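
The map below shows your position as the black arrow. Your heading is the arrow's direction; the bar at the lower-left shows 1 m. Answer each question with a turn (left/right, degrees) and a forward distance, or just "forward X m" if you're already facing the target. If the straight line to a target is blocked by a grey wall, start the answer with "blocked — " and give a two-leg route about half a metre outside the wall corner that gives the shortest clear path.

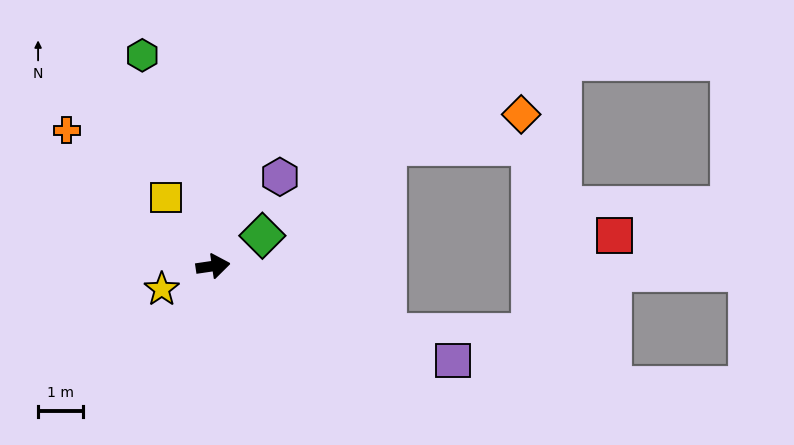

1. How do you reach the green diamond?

turn left 23°, forward 1.3 m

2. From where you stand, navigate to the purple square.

turn right 30°, forward 5.7 m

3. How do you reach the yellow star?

turn right 164°, forward 1.3 m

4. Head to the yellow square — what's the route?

turn left 116°, forward 1.9 m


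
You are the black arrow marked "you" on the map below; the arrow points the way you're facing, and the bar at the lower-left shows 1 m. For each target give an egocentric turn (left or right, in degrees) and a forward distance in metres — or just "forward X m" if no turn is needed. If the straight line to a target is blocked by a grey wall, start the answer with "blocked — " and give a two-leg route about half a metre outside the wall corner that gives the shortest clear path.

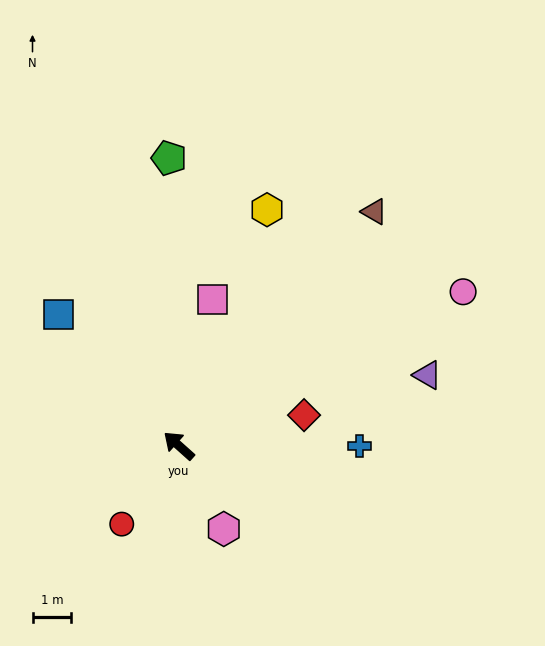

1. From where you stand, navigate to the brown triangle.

turn right 88°, forward 7.9 m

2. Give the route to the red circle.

turn left 96°, forward 2.5 m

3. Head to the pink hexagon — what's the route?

turn left 160°, forward 2.4 m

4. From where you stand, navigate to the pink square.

turn right 61°, forward 3.9 m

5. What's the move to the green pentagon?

turn right 46°, forward 7.4 m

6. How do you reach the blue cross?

turn right 138°, forward 4.7 m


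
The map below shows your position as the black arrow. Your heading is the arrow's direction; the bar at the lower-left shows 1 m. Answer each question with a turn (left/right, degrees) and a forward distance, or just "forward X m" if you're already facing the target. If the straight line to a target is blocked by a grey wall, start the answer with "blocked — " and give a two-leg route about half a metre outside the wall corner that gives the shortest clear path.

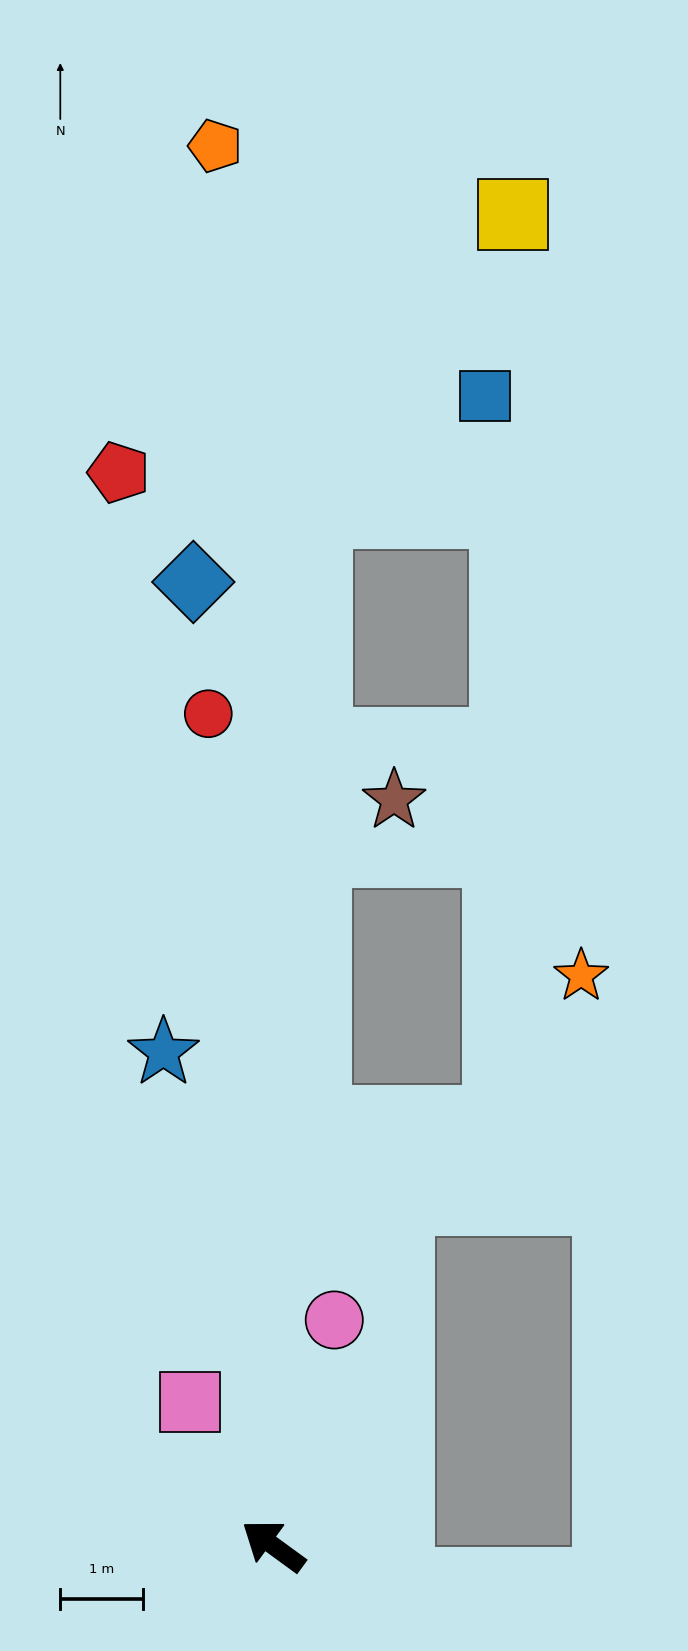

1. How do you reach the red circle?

turn right 49°, forward 10.0 m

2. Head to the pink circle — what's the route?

turn right 69°, forward 2.8 m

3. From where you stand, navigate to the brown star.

blocked — turn right 57°, forward 8.4 m, then turn right 54°, forward 1.1 m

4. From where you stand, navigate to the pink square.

turn right 24°, forward 2.0 m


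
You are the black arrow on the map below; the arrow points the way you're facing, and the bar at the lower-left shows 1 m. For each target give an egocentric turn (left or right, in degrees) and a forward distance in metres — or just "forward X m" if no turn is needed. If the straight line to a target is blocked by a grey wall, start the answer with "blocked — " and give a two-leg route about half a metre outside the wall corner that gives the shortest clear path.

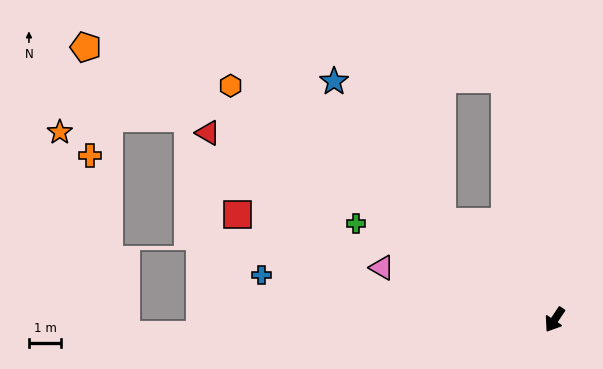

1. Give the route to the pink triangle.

turn right 73°, forward 5.6 m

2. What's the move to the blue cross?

turn right 65°, forward 9.2 m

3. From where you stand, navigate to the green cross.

turn right 82°, forward 6.8 m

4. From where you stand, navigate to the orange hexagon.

turn right 92°, forward 12.3 m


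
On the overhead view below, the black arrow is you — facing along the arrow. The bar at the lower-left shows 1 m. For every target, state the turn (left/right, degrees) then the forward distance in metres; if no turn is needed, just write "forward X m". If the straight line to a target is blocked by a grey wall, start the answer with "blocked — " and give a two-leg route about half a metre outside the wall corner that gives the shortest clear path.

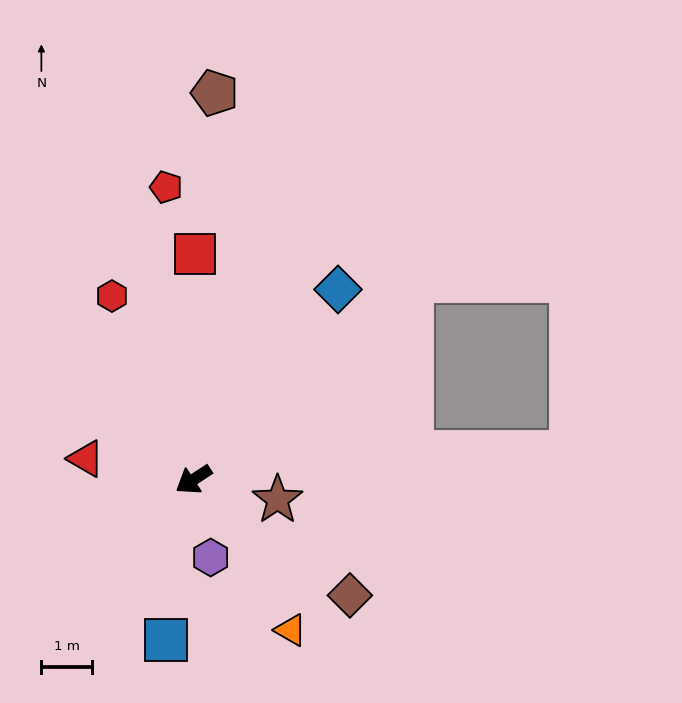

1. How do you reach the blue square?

turn left 47°, forward 3.2 m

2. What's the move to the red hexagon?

turn right 99°, forward 3.9 m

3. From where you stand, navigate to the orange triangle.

turn left 90°, forward 3.5 m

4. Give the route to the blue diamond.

turn right 160°, forward 4.7 m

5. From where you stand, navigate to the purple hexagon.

turn left 69°, forward 1.6 m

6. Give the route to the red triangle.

turn right 44°, forward 2.2 m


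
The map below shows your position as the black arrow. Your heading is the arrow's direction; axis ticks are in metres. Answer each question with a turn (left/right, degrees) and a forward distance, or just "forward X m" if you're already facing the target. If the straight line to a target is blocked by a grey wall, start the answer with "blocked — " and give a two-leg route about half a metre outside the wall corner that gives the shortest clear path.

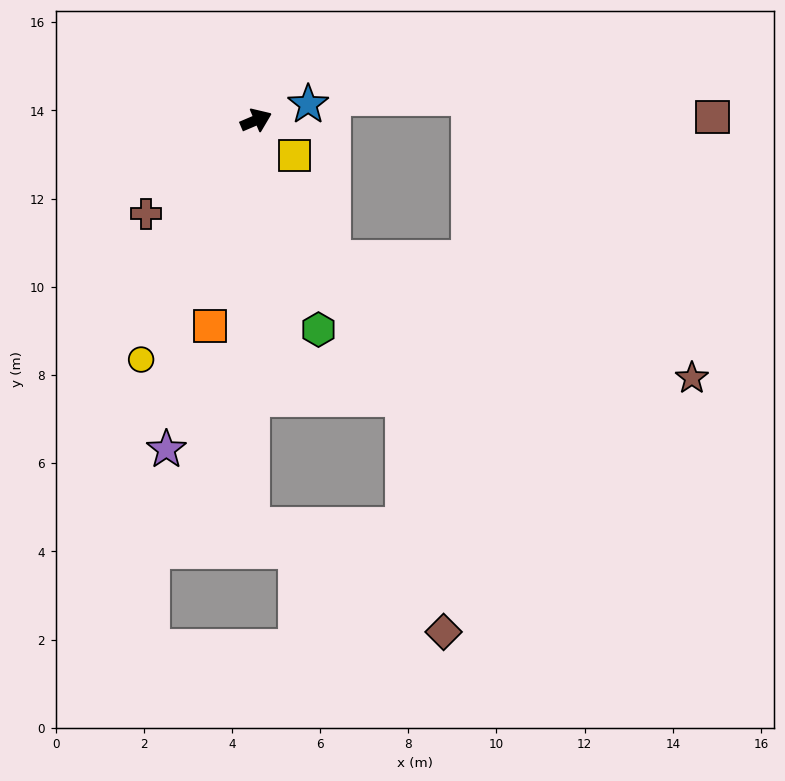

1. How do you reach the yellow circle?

turn right 139°, forward 6.0 m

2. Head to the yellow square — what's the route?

turn right 65°, forward 1.2 m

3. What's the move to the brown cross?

turn right 163°, forward 3.3 m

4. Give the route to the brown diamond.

blocked — turn right 114°, forward 9.2 m, then turn left 62°, forward 5.0 m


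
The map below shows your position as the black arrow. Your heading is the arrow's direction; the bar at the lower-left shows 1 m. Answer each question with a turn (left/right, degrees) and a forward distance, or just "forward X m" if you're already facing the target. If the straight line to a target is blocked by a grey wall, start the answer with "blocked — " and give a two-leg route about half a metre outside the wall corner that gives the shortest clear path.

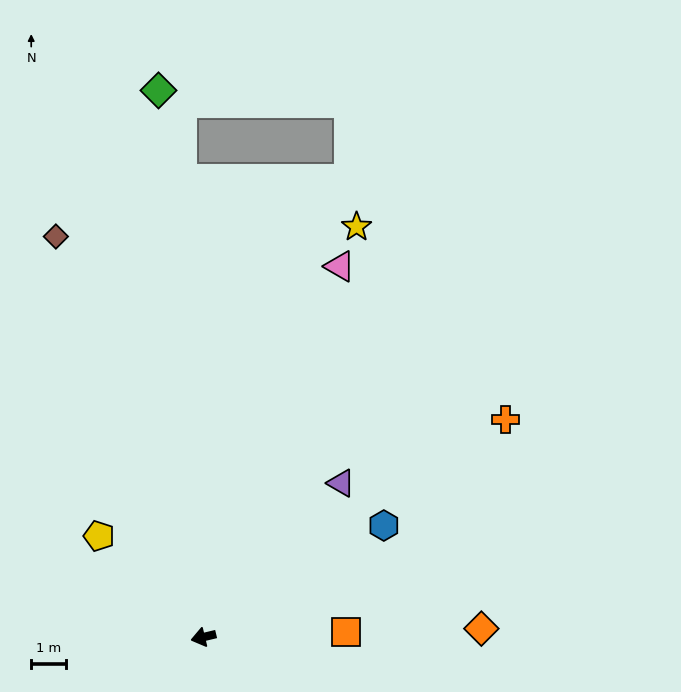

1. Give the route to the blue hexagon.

turn right 162°, forward 6.1 m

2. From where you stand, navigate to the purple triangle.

turn right 145°, forward 6.0 m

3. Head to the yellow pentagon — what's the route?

turn right 58°, forward 4.2 m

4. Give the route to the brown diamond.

turn right 83°, forward 12.3 m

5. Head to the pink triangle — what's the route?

turn right 124°, forward 11.4 m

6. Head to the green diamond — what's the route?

turn right 99°, forward 15.8 m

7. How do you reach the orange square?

turn left 169°, forward 4.1 m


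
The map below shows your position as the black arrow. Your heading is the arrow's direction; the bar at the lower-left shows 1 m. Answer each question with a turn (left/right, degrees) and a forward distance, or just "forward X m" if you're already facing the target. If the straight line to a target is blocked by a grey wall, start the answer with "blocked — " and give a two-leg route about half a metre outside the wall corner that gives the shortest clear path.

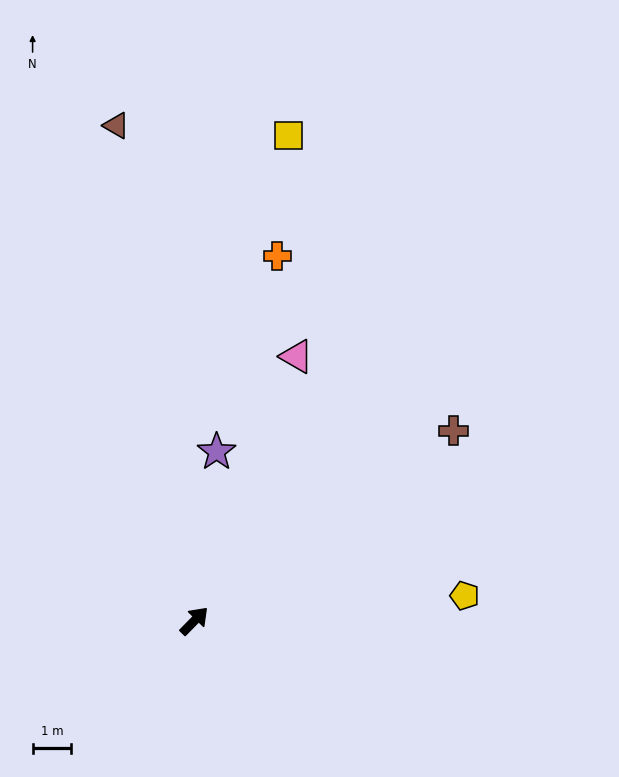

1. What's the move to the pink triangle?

turn left 23°, forward 7.3 m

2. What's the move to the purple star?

turn left 37°, forward 4.4 m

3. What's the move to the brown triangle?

turn left 53°, forward 12.9 m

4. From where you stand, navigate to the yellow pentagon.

turn right 40°, forward 7.0 m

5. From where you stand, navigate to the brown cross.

turn right 9°, forward 8.3 m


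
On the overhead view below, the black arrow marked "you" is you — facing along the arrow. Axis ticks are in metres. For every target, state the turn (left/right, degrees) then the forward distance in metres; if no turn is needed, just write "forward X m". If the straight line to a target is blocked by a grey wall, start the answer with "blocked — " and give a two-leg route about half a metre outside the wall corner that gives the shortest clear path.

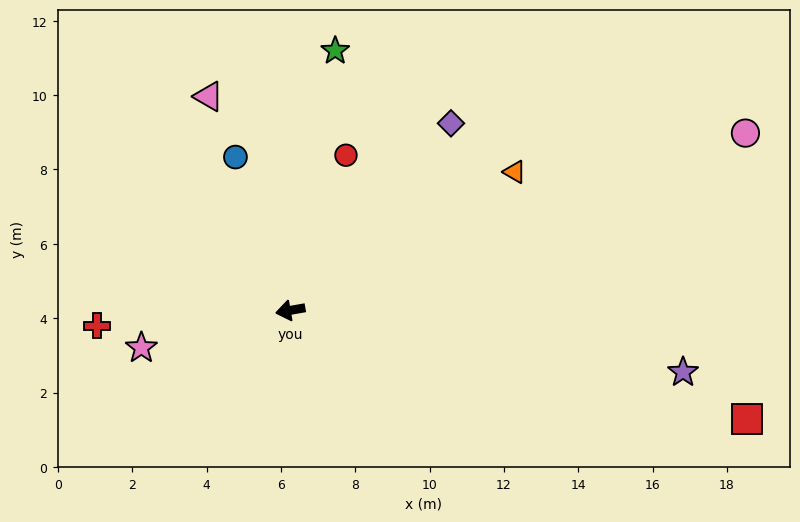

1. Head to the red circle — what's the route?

turn right 120°, forward 4.4 m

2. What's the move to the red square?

turn left 157°, forward 12.6 m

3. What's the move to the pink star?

turn left 4°, forward 4.1 m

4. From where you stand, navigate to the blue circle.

turn right 80°, forward 4.4 m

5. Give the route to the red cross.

turn right 5°, forward 5.2 m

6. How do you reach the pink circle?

turn right 169°, forward 13.1 m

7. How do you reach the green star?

turn right 110°, forward 7.1 m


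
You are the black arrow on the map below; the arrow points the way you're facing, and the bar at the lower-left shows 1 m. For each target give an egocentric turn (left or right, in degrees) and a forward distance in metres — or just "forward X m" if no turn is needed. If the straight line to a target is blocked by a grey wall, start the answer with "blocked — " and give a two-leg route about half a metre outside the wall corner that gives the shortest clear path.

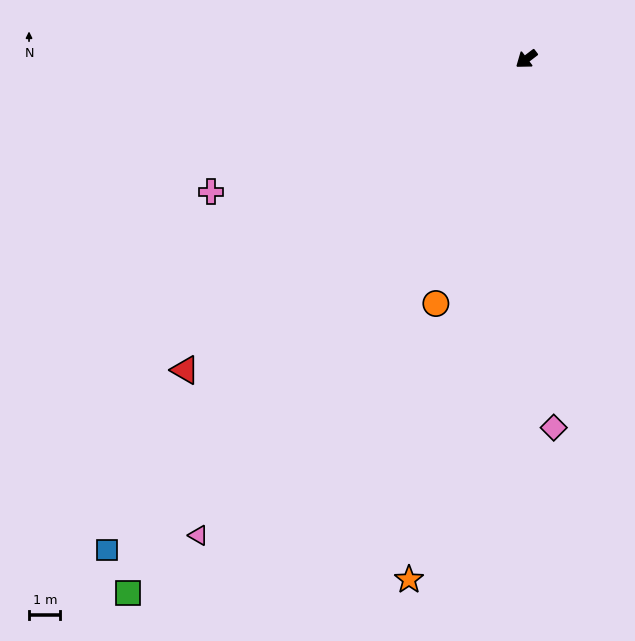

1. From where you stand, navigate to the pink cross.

turn right 15°, forward 10.9 m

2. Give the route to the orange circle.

turn left 32°, forward 8.3 m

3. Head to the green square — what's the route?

turn left 16°, forward 21.2 m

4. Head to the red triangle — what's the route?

turn left 5°, forward 14.7 m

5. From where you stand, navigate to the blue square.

turn left 12°, forward 20.5 m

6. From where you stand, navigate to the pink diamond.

turn left 57°, forward 11.7 m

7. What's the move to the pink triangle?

turn left 18°, forward 18.4 m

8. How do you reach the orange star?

turn left 40°, forward 17.0 m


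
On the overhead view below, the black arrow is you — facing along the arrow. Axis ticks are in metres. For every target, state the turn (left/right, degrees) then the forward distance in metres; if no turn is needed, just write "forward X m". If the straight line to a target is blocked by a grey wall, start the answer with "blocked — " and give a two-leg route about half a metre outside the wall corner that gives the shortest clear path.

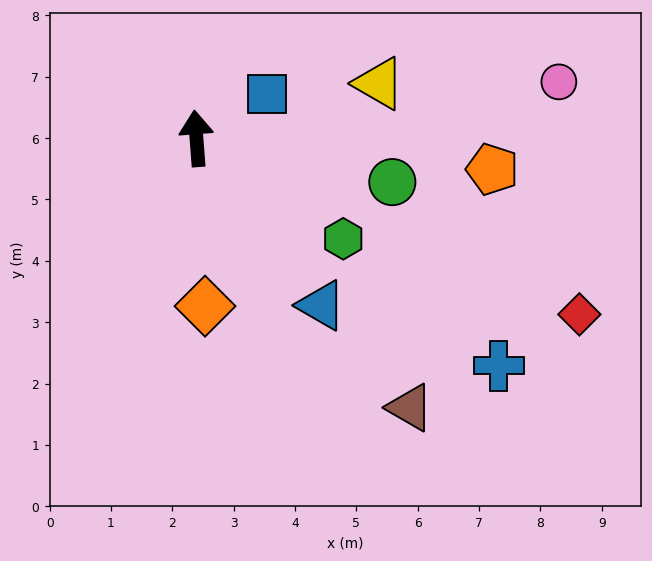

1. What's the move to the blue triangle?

turn right 148°, forward 3.4 m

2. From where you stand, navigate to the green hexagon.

turn right 129°, forward 2.9 m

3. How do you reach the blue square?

turn right 62°, forward 1.4 m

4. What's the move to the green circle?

turn right 107°, forward 3.3 m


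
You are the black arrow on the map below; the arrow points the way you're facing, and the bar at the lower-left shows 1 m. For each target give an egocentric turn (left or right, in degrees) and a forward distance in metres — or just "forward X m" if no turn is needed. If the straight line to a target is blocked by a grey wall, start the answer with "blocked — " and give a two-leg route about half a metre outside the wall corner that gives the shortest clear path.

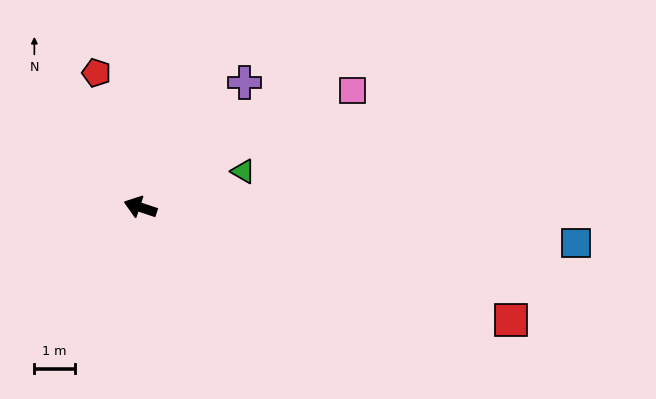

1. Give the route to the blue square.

turn right 166°, forward 10.9 m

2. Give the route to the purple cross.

turn right 111°, forward 4.0 m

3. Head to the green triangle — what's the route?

turn right 142°, forward 2.7 m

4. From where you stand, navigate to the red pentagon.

turn right 53°, forward 3.5 m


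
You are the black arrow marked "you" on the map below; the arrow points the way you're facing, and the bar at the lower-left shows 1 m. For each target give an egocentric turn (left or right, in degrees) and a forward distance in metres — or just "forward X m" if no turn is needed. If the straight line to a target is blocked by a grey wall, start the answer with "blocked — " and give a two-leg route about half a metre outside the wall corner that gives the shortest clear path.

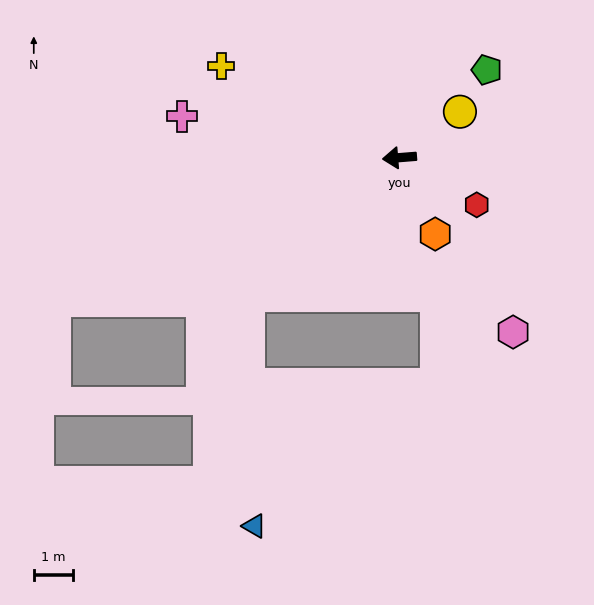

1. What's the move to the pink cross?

turn right 15°, forward 5.6 m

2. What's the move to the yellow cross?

turn right 32°, forward 5.1 m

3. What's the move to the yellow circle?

turn right 147°, forward 1.9 m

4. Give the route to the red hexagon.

turn left 144°, forward 2.3 m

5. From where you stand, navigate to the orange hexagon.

turn left 111°, forward 2.1 m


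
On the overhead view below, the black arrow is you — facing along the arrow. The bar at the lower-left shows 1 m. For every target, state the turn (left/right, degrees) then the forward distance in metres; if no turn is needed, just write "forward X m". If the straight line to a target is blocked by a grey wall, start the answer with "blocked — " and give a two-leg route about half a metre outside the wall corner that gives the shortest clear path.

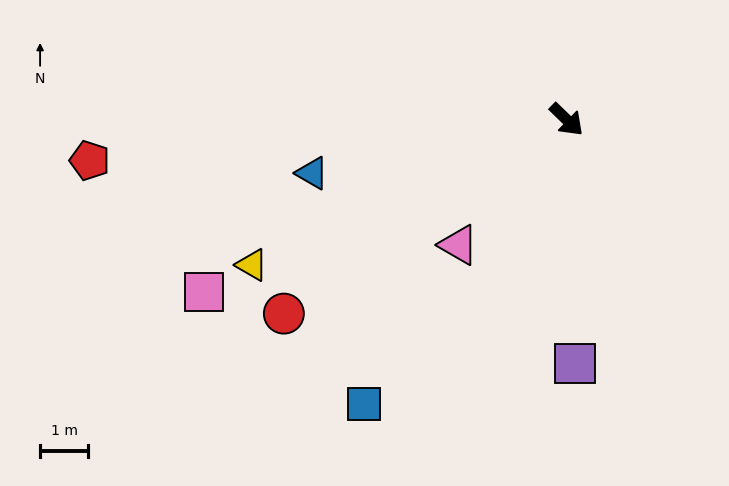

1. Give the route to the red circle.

turn right 101°, forward 7.1 m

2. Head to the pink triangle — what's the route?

turn right 87°, forward 3.4 m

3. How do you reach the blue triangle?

turn right 124°, forward 5.4 m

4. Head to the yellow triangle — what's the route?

turn right 111°, forward 7.2 m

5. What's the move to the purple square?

turn right 44°, forward 5.1 m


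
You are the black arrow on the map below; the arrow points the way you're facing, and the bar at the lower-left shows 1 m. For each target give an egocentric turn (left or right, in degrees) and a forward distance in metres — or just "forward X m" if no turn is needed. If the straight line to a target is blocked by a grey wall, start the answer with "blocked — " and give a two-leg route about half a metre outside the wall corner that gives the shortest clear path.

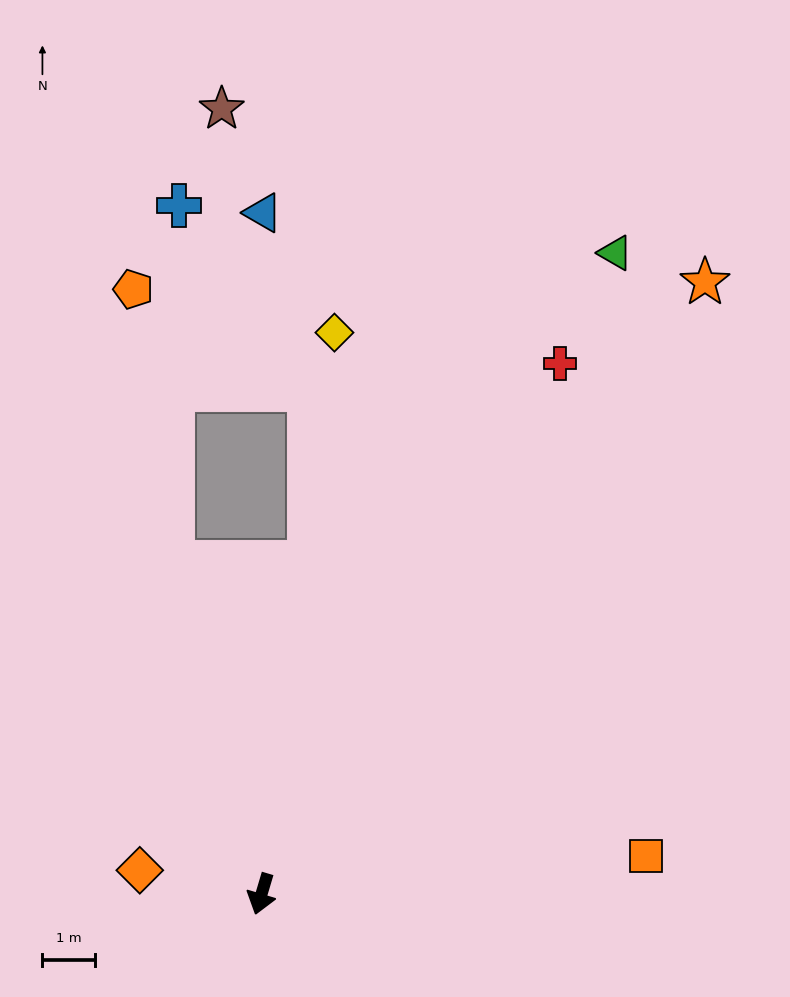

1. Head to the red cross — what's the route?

turn left 167°, forward 11.5 m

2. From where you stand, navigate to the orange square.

turn left 112°, forward 7.3 m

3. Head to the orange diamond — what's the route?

turn right 84°, forward 2.3 m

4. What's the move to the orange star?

turn left 161°, forward 14.2 m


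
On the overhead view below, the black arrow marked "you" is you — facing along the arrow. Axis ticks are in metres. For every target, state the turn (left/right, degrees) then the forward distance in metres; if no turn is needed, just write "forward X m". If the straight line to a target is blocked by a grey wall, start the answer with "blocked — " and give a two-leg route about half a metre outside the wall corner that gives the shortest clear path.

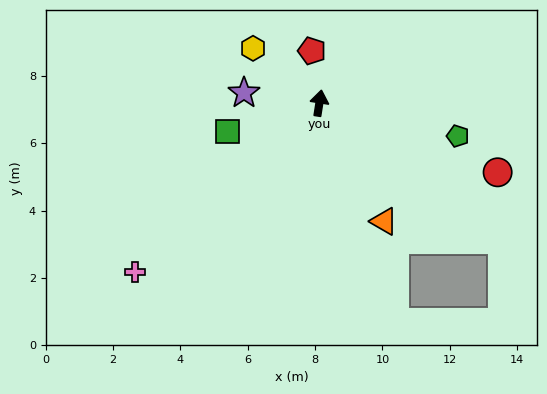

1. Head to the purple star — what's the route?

turn left 91°, forward 2.3 m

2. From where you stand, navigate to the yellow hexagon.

turn left 59°, forward 2.6 m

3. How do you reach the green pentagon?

turn right 94°, forward 4.2 m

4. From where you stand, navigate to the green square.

turn left 116°, forward 2.9 m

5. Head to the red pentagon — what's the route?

turn left 17°, forward 1.6 m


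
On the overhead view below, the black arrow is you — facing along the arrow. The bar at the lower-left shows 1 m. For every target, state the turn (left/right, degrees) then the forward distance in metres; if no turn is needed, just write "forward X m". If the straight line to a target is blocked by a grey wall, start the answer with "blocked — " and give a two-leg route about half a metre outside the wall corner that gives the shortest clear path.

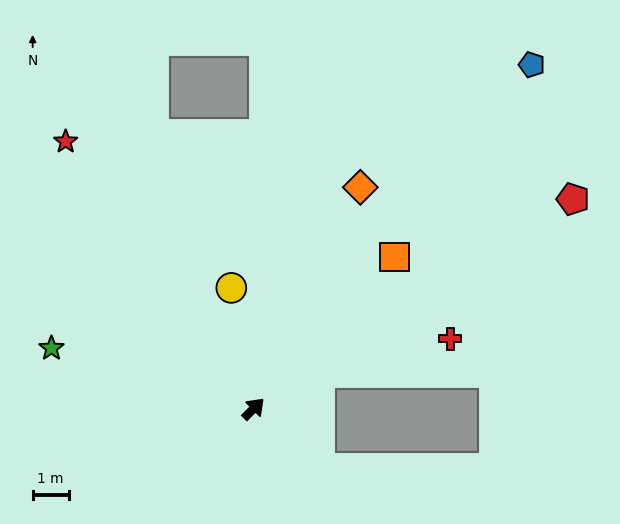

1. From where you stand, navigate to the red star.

turn left 80°, forward 9.1 m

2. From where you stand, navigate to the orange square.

turn left 2°, forward 5.7 m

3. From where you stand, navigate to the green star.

turn left 118°, forward 5.8 m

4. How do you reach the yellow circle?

turn left 55°, forward 3.4 m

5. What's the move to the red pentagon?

turn right 12°, forward 10.6 m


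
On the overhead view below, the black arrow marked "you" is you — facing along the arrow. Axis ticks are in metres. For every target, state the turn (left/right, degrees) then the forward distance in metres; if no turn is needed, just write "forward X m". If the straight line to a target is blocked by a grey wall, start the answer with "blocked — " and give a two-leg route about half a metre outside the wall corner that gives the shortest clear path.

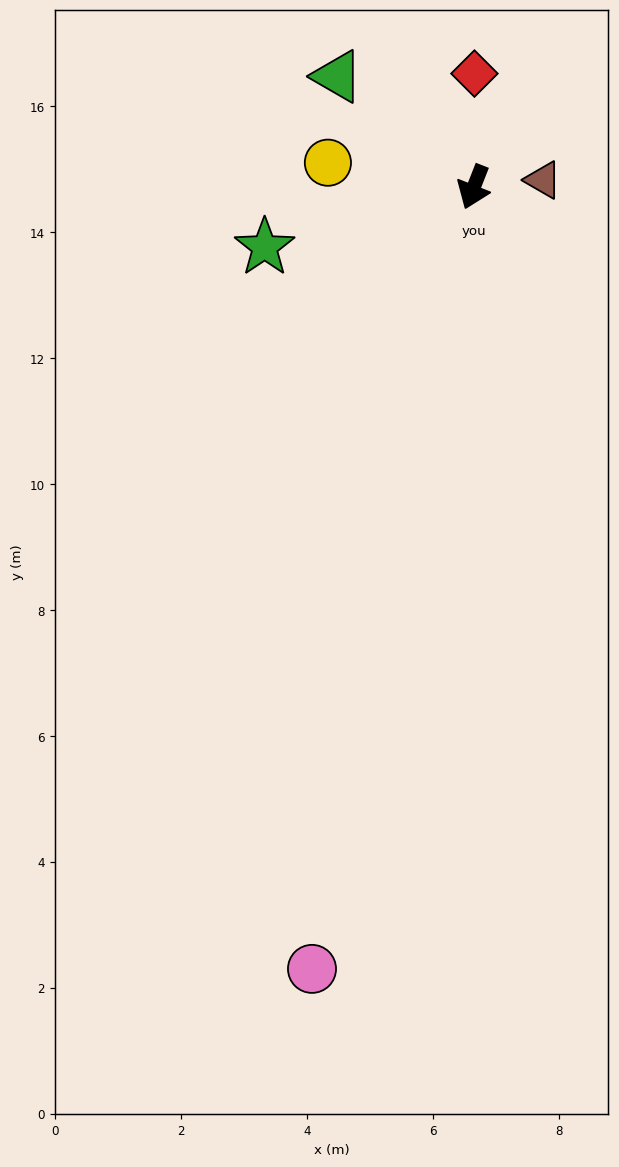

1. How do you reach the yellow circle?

turn right 78°, forward 2.3 m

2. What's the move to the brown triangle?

turn left 117°, forward 1.1 m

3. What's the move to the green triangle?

turn right 108°, forward 2.8 m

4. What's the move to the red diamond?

turn right 159°, forward 1.8 m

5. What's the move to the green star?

turn right 53°, forward 3.5 m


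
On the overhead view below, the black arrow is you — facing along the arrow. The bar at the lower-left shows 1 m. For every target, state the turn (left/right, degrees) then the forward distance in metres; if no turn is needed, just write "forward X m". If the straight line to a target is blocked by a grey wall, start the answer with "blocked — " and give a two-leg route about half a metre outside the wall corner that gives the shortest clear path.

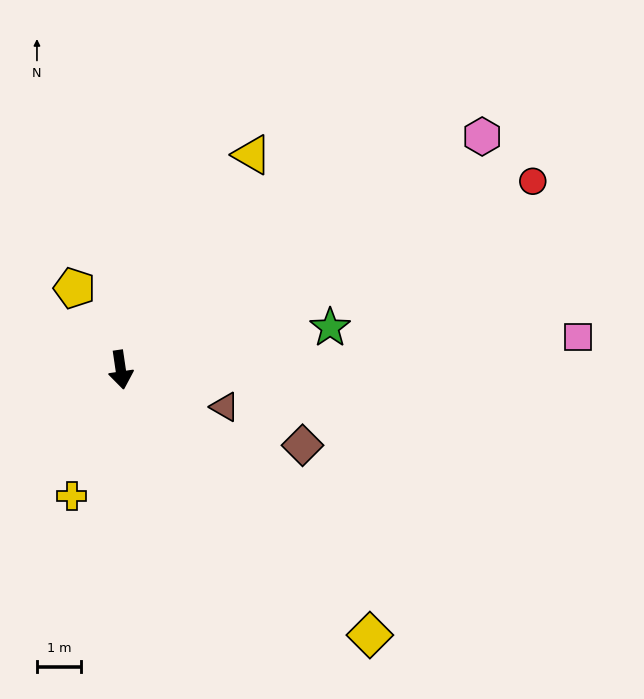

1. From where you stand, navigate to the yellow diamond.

turn left 35°, forward 8.2 m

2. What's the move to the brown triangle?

turn left 62°, forward 2.5 m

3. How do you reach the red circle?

turn left 106°, forward 10.2 m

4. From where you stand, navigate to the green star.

turn left 93°, forward 4.8 m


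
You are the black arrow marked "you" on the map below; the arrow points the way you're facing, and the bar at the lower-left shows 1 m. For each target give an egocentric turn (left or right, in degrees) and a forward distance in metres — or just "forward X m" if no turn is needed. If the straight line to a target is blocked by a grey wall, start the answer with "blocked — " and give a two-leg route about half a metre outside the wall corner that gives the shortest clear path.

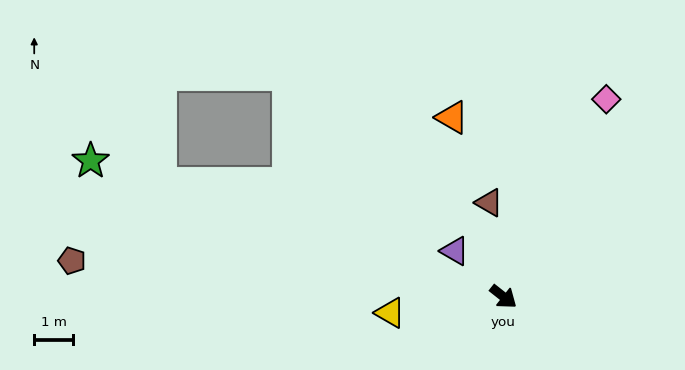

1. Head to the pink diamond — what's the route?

turn left 101°, forward 5.7 m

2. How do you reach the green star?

turn right 160°, forward 11.1 m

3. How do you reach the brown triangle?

turn left 137°, forward 2.4 m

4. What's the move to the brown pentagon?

turn right 146°, forward 11.1 m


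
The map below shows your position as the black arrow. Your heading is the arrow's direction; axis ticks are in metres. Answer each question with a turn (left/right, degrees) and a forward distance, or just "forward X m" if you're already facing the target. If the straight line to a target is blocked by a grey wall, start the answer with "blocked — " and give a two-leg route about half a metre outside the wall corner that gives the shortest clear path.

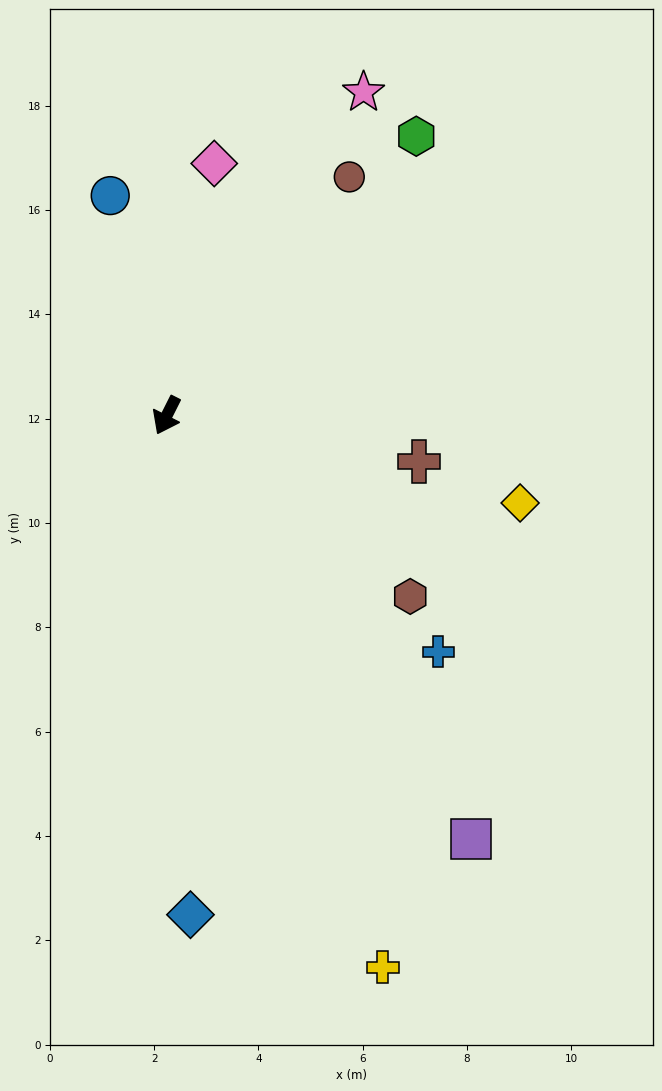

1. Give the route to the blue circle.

turn right 139°, forward 4.4 m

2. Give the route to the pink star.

turn left 175°, forward 7.3 m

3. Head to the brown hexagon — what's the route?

turn left 80°, forward 5.8 m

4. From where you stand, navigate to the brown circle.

turn left 169°, forward 5.8 m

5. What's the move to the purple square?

turn left 62°, forward 10.0 m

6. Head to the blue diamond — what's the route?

turn left 29°, forward 9.6 m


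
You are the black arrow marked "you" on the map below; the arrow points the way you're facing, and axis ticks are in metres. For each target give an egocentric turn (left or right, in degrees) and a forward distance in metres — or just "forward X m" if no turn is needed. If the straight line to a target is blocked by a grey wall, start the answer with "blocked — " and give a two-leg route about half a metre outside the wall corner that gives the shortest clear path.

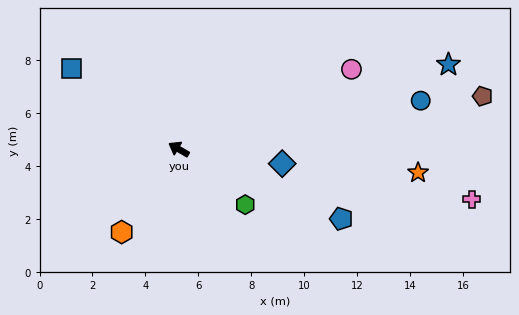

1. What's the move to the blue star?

turn right 132°, forward 10.7 m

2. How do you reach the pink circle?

turn right 125°, forward 7.2 m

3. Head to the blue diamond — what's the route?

turn right 158°, forward 3.9 m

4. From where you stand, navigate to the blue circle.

turn right 138°, forward 9.3 m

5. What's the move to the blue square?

turn right 7°, forward 5.1 m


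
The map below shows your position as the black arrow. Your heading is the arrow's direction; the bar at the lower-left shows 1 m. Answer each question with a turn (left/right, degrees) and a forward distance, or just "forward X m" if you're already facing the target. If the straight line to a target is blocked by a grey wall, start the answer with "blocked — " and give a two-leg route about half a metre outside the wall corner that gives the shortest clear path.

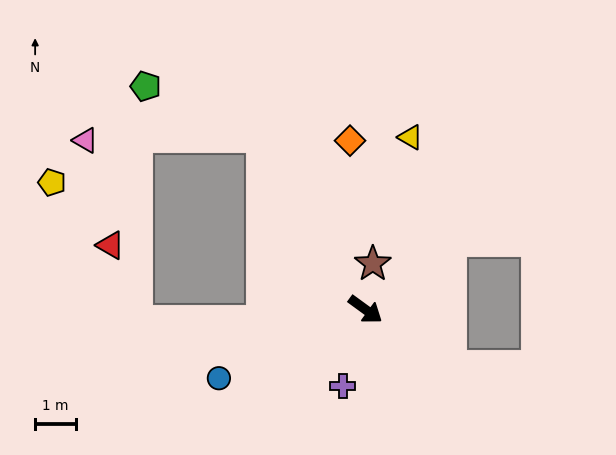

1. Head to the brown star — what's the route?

turn left 117°, forward 1.1 m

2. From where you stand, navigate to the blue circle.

turn right 119°, forward 4.0 m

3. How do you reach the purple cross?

turn right 70°, forward 2.0 m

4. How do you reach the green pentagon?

blocked — turn left 157°, forward 5.0 m, then turn left 36°, forward 3.1 m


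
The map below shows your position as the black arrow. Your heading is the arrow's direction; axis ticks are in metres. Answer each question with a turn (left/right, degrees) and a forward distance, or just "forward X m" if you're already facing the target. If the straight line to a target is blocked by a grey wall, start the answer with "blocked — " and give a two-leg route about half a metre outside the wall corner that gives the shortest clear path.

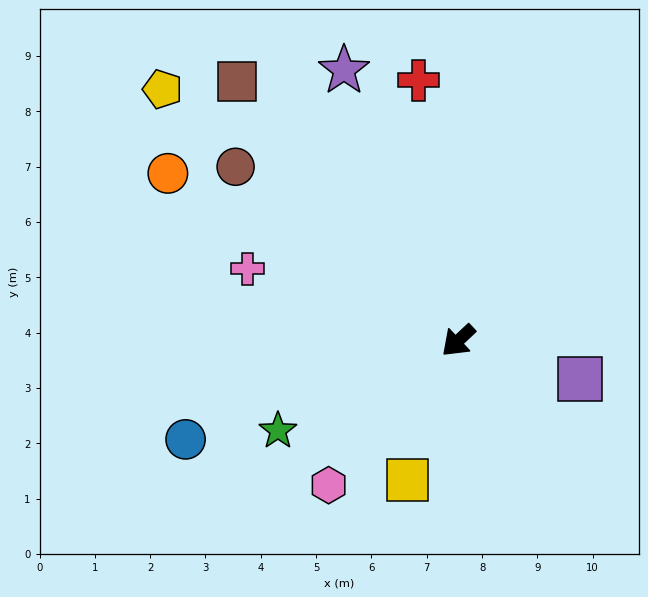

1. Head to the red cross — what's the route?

turn right 125°, forward 4.8 m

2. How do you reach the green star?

turn right 17°, forward 3.6 m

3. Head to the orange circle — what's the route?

turn right 73°, forward 6.1 m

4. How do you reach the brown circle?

turn right 81°, forward 5.1 m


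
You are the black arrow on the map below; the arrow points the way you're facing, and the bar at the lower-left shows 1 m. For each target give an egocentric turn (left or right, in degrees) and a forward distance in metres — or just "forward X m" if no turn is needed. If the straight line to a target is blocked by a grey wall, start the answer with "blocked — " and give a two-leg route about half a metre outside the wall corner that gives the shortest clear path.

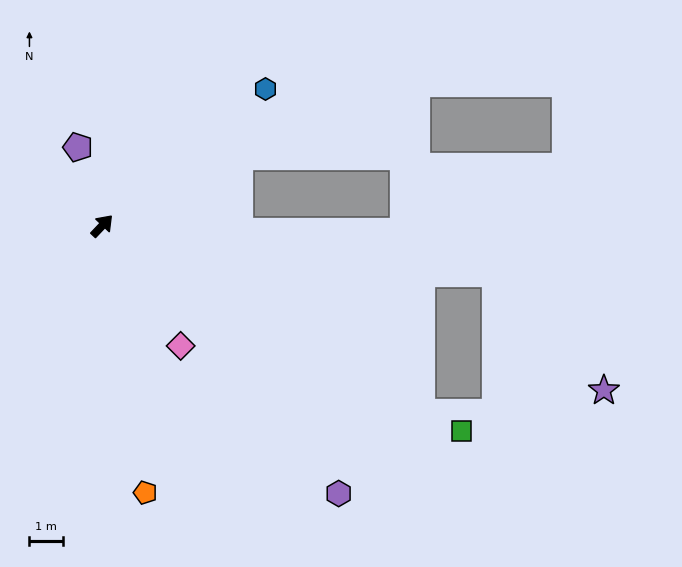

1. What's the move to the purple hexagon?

turn right 95°, forward 10.5 m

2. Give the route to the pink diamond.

turn right 103°, forward 4.2 m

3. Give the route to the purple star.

blocked — turn right 53°, forward 11.7 m, then turn right 41°, forward 4.7 m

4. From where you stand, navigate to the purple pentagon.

turn left 61°, forward 2.4 m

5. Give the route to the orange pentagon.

turn right 127°, forward 8.0 m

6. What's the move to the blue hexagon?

turn right 7°, forward 6.3 m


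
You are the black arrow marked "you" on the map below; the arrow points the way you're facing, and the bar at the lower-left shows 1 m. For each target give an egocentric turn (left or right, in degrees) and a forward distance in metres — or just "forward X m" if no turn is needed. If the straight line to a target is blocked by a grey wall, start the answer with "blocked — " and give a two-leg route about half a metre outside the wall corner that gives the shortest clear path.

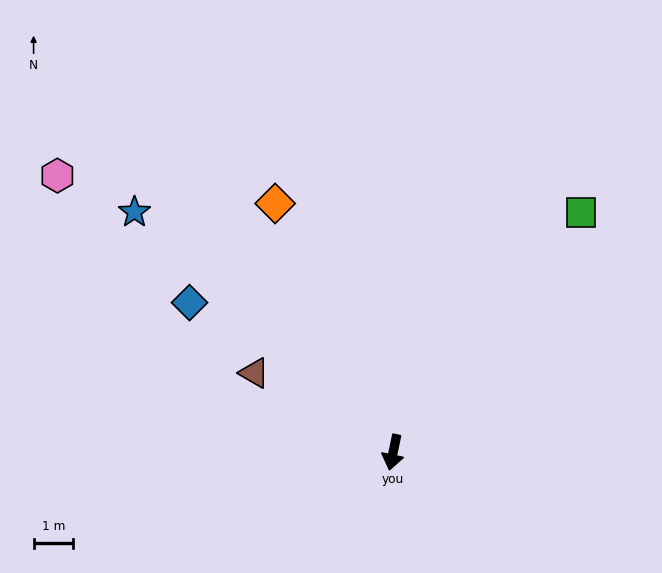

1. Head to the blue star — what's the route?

turn right 121°, forward 8.9 m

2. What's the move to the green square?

turn left 154°, forward 7.6 m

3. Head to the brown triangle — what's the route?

turn right 108°, forward 4.0 m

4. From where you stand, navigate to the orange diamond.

turn right 143°, forward 6.9 m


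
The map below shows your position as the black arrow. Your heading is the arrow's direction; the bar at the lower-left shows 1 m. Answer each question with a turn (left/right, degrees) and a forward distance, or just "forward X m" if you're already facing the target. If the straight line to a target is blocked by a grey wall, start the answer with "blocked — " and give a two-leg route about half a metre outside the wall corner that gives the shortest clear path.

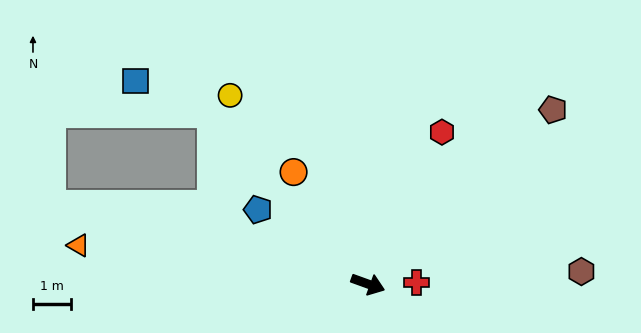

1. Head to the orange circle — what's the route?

turn left 143°, forward 3.5 m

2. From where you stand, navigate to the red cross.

turn left 22°, forward 1.3 m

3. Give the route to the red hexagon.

turn left 84°, forward 4.4 m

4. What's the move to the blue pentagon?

turn left 166°, forward 3.4 m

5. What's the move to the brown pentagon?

turn left 63°, forward 6.6 m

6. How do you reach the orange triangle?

turn right 168°, forward 7.6 m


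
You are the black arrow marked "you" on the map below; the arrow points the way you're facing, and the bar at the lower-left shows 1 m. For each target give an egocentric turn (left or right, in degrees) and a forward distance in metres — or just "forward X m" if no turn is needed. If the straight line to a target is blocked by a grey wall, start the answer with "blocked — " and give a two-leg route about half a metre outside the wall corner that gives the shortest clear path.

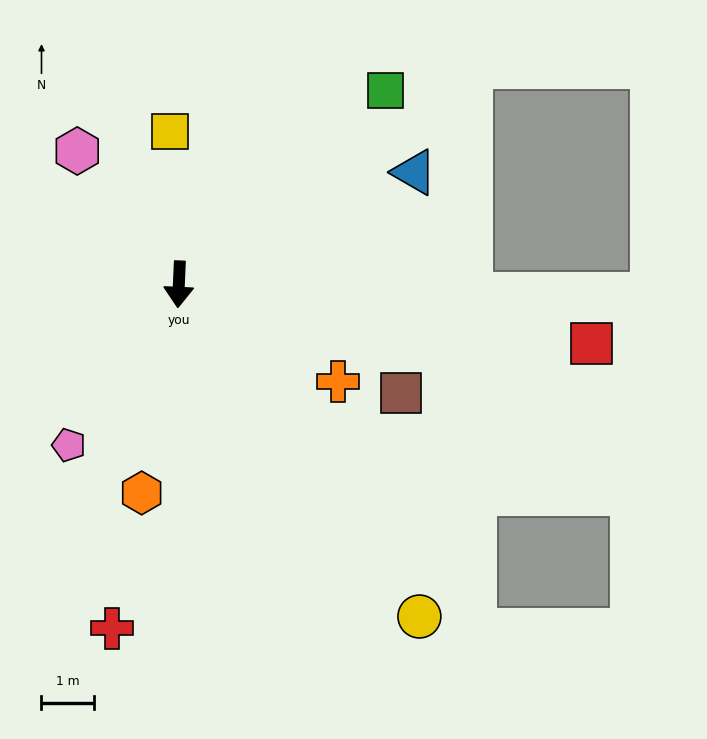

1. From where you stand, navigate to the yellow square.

turn right 174°, forward 2.9 m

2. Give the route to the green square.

turn left 136°, forward 5.4 m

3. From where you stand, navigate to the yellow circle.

turn left 38°, forward 7.8 m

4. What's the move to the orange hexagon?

turn right 8°, forward 4.0 m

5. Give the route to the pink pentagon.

turn right 32°, forward 3.7 m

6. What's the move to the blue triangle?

turn left 118°, forward 4.9 m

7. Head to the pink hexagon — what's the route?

turn right 140°, forward 3.2 m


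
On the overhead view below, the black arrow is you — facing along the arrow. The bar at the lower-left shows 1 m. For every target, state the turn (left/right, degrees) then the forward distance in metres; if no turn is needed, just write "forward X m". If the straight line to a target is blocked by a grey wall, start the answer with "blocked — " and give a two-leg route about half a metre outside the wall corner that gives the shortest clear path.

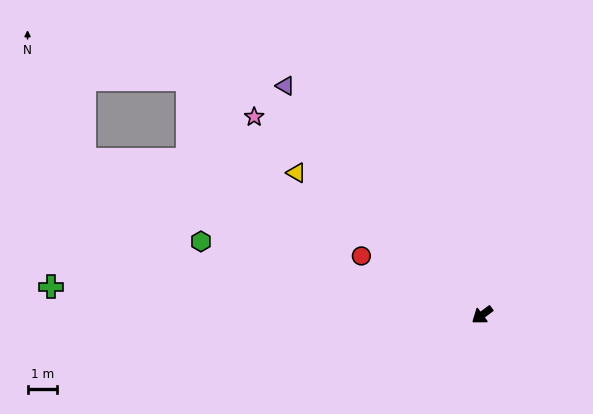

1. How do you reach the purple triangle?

turn right 86°, forward 10.1 m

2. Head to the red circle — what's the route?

turn right 63°, forward 4.5 m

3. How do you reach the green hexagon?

turn right 51°, forward 9.7 m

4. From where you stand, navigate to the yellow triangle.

turn right 74°, forward 7.8 m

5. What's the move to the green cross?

turn right 40°, forward 14.5 m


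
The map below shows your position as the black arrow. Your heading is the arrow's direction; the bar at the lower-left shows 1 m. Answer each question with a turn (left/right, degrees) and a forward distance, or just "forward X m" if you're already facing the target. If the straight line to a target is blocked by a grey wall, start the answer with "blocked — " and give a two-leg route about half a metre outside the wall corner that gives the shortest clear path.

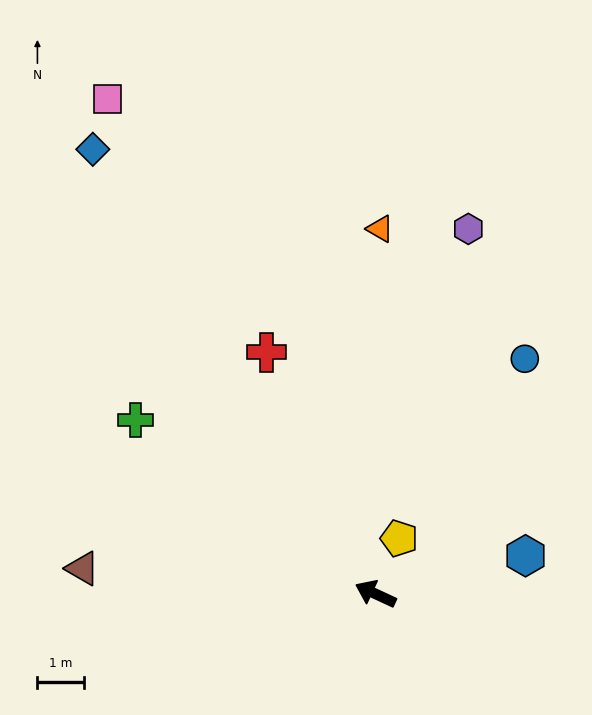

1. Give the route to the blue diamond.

turn right 33°, forward 11.4 m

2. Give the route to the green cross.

turn right 11°, forward 6.4 m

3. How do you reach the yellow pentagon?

turn right 88°, forward 1.3 m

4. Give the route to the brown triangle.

turn left 20°, forward 6.4 m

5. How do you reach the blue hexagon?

turn right 141°, forward 3.3 m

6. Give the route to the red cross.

turn right 41°, forward 5.7 m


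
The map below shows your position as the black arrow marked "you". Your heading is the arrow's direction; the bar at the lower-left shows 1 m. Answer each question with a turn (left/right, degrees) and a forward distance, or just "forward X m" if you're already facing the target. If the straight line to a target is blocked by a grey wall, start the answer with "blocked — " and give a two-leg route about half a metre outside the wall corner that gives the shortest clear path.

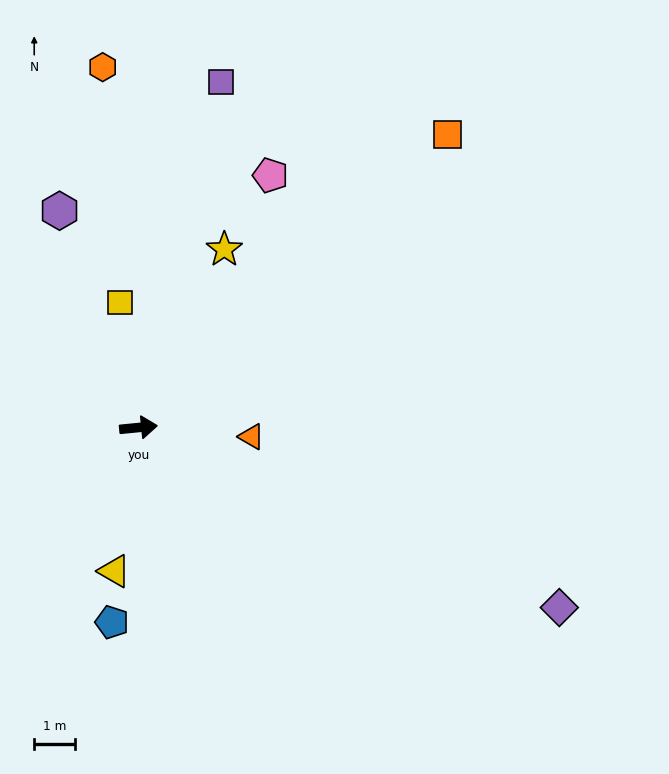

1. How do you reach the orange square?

turn left 38°, forward 10.4 m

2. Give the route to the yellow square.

turn left 93°, forward 3.1 m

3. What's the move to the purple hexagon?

turn left 104°, forward 5.6 m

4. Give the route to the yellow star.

turn left 59°, forward 4.8 m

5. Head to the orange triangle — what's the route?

turn right 10°, forward 2.8 m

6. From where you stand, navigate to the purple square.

turn left 71°, forward 8.7 m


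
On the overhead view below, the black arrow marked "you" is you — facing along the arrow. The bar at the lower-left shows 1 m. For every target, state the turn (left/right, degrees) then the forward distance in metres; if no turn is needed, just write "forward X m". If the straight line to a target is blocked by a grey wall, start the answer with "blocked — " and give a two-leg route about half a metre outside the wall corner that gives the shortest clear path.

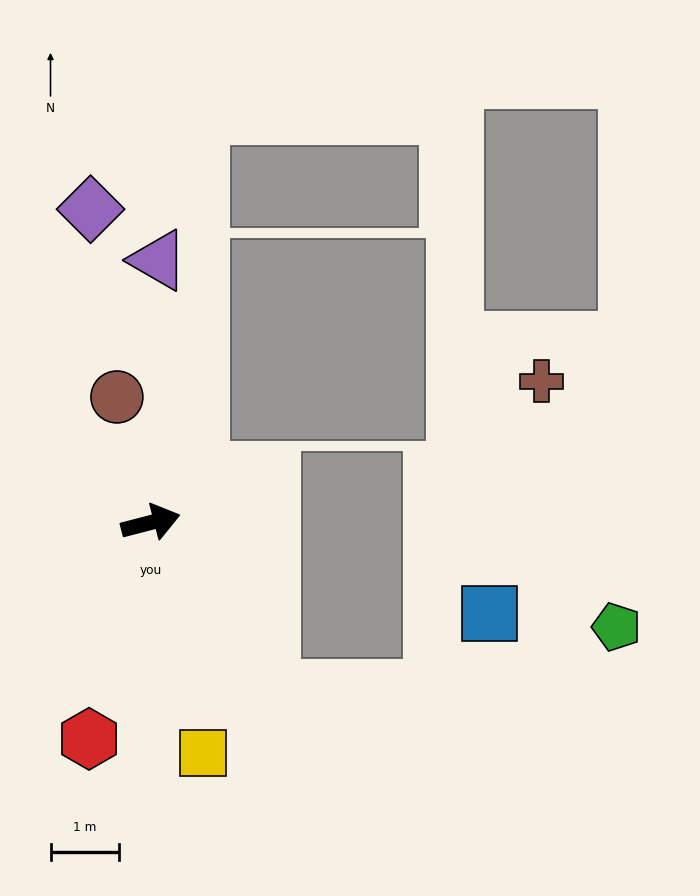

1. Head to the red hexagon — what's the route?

turn right 120°, forward 3.3 m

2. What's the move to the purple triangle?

turn left 74°, forward 3.9 m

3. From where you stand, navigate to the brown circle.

turn left 90°, forward 1.9 m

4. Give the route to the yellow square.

turn right 92°, forward 3.5 m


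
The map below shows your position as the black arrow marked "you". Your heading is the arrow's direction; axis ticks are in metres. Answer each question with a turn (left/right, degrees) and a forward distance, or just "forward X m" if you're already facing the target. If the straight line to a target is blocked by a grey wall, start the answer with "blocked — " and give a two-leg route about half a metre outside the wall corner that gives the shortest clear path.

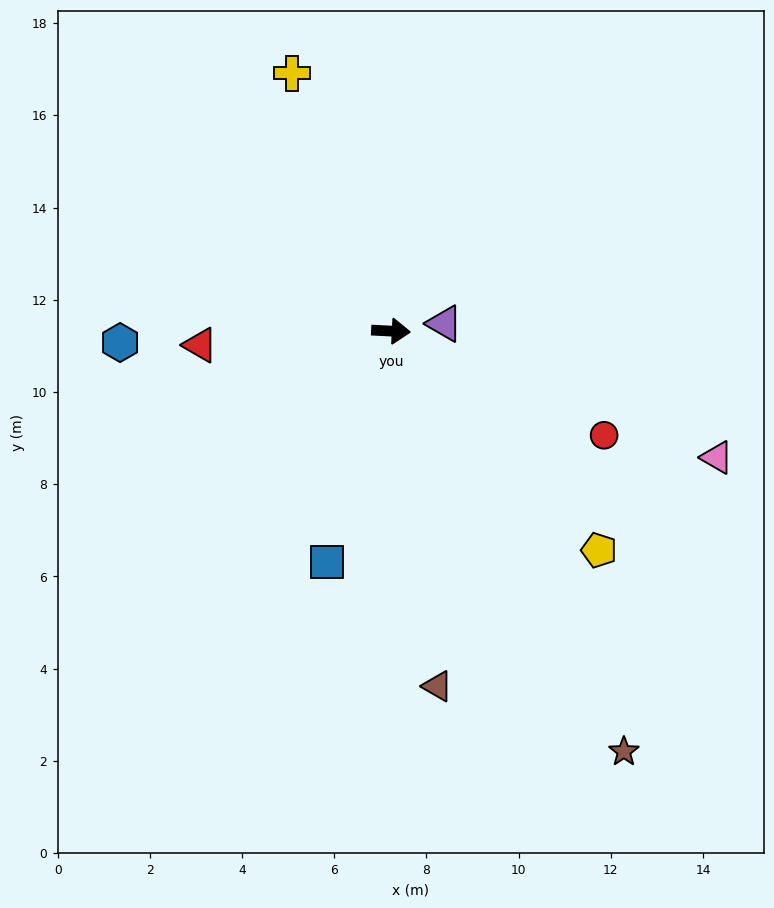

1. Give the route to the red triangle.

turn right 173°, forward 4.2 m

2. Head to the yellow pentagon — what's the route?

turn right 44°, forward 6.6 m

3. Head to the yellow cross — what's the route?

turn left 114°, forward 6.0 m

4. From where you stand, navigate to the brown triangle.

turn right 80°, forward 7.8 m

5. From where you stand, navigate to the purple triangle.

turn left 11°, forward 1.2 m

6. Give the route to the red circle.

turn right 23°, forward 5.1 m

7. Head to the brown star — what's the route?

turn right 58°, forward 10.4 m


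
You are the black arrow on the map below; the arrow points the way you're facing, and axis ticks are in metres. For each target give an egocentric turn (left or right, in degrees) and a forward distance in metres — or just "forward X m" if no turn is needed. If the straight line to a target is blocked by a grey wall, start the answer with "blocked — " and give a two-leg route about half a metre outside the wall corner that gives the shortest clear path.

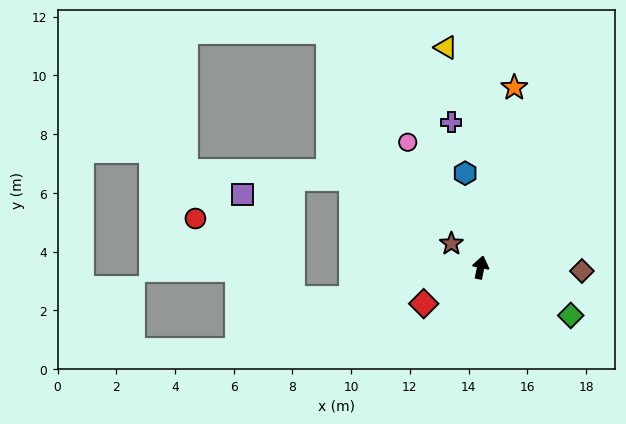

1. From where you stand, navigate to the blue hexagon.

turn left 21°, forward 3.3 m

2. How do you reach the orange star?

forward 6.2 m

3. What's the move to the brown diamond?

turn right 80°, forward 3.4 m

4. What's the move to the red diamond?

turn left 134°, forward 2.3 m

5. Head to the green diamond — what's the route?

turn right 107°, forward 3.5 m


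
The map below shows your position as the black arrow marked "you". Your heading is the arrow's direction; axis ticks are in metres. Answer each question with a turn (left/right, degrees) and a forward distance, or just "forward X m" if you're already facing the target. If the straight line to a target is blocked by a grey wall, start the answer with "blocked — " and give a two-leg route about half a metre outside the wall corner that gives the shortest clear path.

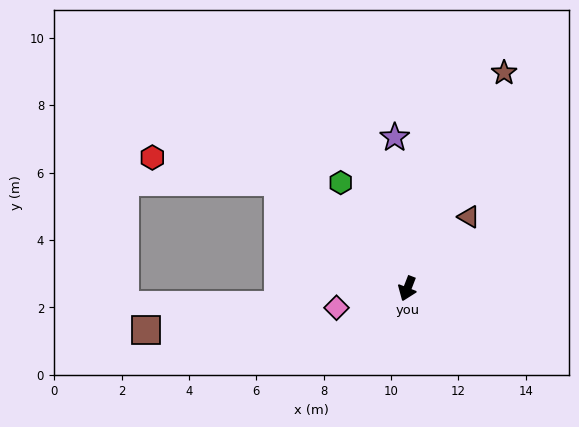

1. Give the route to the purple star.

turn right 154°, forward 4.5 m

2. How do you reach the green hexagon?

turn right 127°, forward 3.7 m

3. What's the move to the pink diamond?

turn right 54°, forward 2.2 m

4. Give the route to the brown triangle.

turn left 161°, forward 2.8 m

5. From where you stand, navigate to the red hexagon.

blocked — turn right 108°, forward 5.0 m, then turn left 28°, forward 3.8 m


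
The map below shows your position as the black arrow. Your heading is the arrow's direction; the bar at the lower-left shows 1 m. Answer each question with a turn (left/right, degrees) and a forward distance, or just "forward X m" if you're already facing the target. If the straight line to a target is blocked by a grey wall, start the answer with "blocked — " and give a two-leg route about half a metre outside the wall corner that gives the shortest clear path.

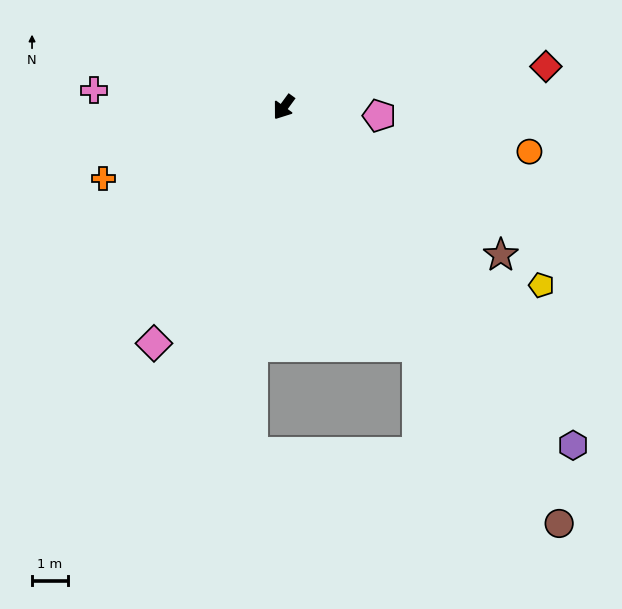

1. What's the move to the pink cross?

turn right 59°, forward 5.3 m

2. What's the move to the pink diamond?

turn left 7°, forward 7.5 m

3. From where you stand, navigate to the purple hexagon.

turn left 77°, forward 12.3 m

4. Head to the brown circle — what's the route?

turn left 70°, forward 13.8 m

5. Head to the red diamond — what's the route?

turn left 135°, forward 7.4 m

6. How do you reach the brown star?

turn left 92°, forward 7.3 m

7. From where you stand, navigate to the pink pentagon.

turn left 121°, forward 2.7 m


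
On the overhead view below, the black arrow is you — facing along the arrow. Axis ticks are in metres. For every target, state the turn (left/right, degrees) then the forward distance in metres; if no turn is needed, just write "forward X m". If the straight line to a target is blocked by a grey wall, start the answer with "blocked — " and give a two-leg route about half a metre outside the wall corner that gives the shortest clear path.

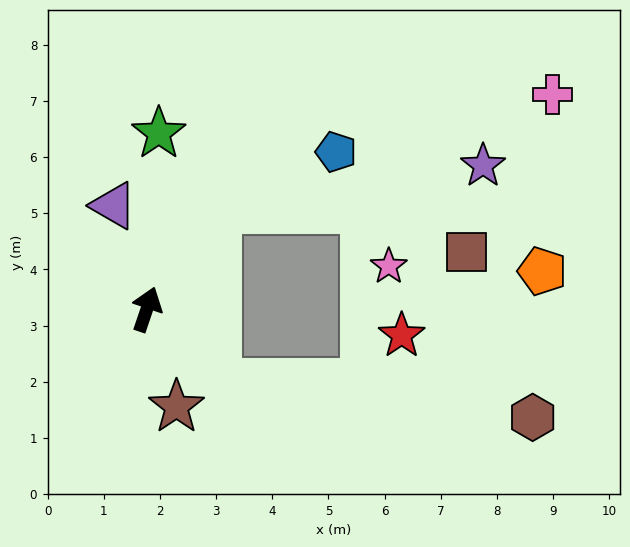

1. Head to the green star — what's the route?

turn left 15°, forward 3.1 m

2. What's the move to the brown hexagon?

blocked — turn right 117°, forward 1.8 m, then turn left 39°, forward 5.6 m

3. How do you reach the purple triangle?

turn left 37°, forward 1.9 m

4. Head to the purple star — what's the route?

blocked — turn right 17°, forward 2.2 m, then turn right 45°, forward 4.8 m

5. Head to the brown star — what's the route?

turn right 144°, forward 1.8 m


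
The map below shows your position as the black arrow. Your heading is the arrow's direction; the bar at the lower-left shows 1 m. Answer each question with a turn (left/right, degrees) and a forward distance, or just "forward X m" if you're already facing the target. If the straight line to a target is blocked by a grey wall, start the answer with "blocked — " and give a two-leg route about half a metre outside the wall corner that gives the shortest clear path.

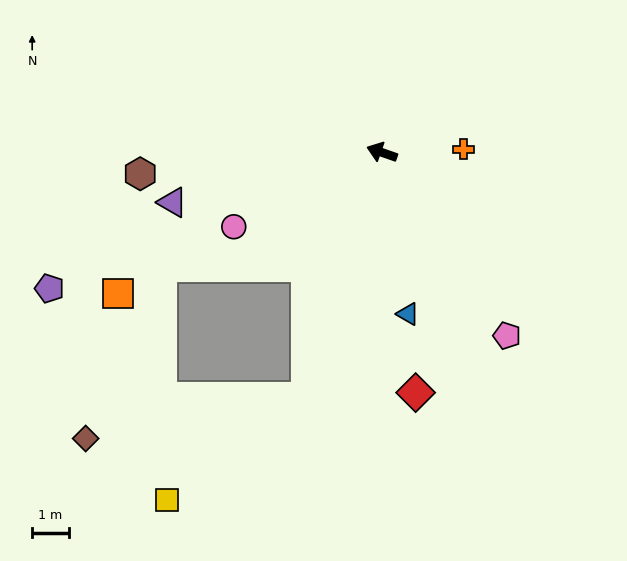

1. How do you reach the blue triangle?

turn left 118°, forward 4.4 m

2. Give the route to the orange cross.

turn right 158°, forward 2.2 m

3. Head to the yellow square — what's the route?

blocked — turn left 92°, forward 7.0 m, then turn right 36°, forward 4.7 m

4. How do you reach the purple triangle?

turn left 33°, forward 5.8 m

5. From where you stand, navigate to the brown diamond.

blocked — turn left 92°, forward 7.0 m, then turn right 62°, forward 6.1 m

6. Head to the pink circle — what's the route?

turn left 46°, forward 4.5 m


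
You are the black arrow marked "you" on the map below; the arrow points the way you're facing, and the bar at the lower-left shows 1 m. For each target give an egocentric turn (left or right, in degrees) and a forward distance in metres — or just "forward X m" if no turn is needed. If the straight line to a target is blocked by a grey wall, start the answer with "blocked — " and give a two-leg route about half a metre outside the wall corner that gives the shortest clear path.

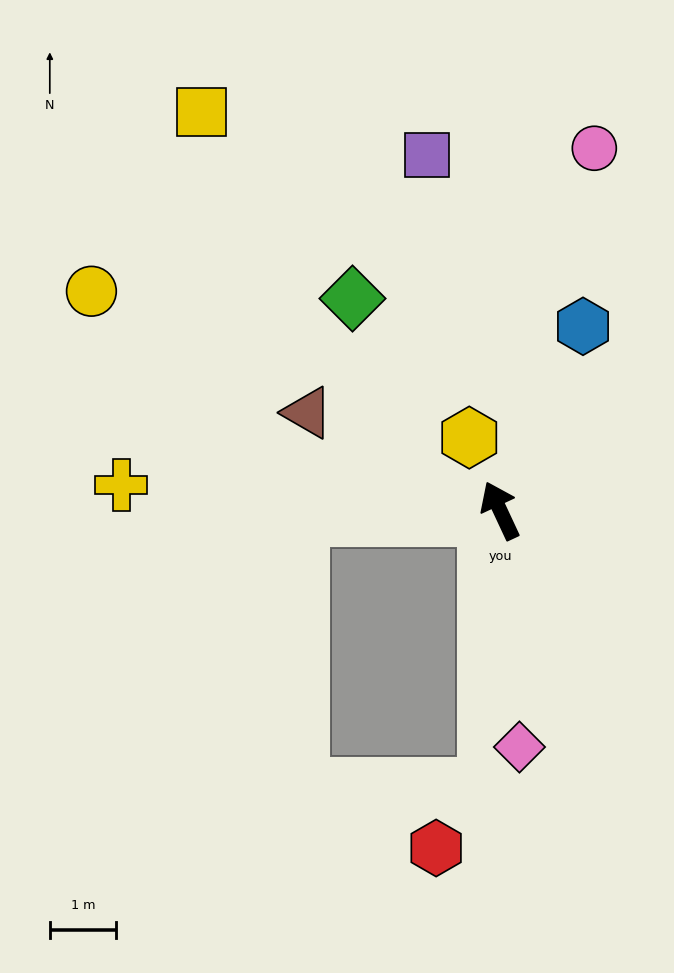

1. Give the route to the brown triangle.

turn left 38°, forward 3.3 m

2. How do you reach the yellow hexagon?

turn right 2°, forward 1.2 m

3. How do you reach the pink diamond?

turn left 160°, forward 3.6 m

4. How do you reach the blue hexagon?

turn right 49°, forward 3.1 m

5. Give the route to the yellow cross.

turn left 61°, forward 5.7 m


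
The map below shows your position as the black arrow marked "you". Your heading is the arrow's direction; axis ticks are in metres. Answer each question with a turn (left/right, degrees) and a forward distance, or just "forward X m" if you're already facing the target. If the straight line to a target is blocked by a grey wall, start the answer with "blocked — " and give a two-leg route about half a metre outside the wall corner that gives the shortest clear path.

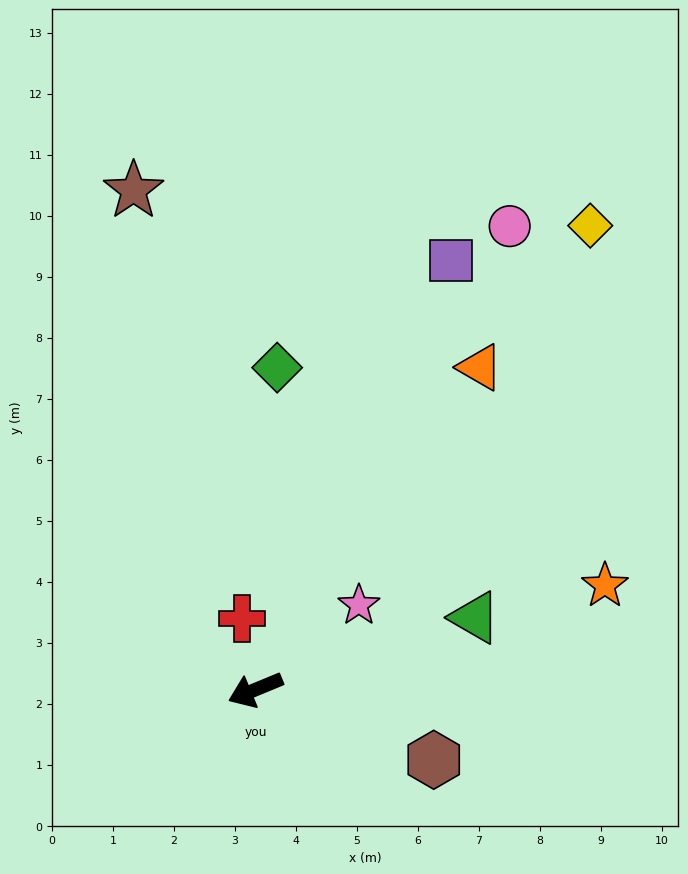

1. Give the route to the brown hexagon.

turn left 136°, forward 3.1 m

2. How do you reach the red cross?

turn right 102°, forward 1.2 m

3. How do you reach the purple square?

turn right 137°, forward 7.7 m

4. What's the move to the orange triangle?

turn right 147°, forward 6.4 m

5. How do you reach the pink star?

turn right 163°, forward 2.2 m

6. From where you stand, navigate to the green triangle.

turn left 176°, forward 3.8 m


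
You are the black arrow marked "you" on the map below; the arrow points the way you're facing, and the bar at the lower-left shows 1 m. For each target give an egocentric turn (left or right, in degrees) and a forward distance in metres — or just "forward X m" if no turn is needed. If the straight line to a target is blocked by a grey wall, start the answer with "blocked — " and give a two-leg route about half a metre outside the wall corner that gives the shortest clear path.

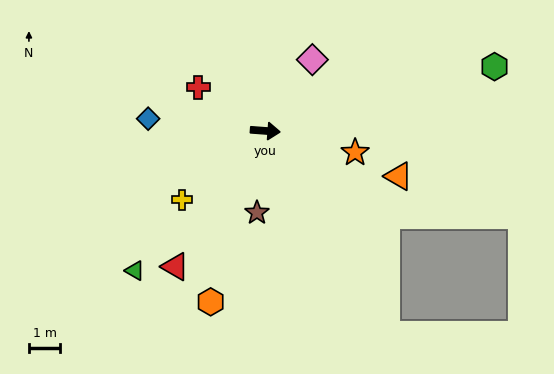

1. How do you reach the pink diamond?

turn left 61°, forward 2.7 m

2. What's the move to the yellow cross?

turn right 136°, forward 3.4 m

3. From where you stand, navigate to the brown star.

turn right 92°, forward 2.6 m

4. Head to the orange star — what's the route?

turn right 9°, forward 2.9 m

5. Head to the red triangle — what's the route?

turn right 119°, forward 5.2 m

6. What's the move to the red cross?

turn left 151°, forward 2.5 m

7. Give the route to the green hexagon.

turn left 20°, forward 7.5 m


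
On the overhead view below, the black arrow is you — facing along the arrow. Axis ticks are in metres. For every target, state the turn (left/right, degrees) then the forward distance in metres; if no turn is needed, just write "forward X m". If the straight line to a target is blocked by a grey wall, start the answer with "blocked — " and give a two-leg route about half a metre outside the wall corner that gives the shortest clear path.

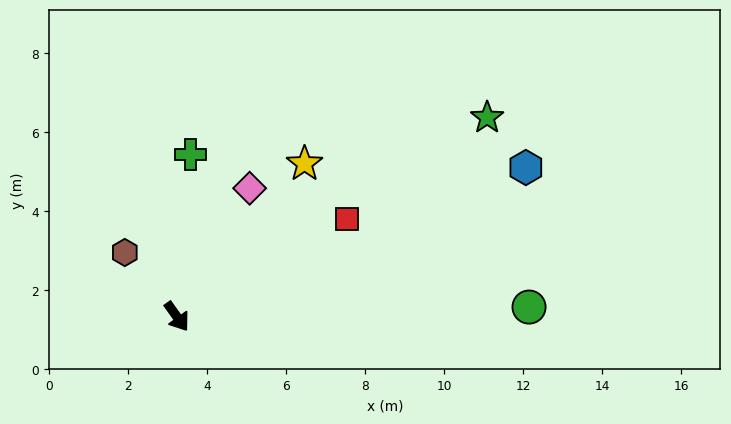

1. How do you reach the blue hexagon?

turn left 78°, forward 9.6 m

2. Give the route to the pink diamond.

turn left 115°, forward 3.7 m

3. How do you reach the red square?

turn left 84°, forward 5.0 m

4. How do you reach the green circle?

turn left 56°, forward 8.9 m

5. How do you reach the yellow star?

turn left 105°, forward 5.0 m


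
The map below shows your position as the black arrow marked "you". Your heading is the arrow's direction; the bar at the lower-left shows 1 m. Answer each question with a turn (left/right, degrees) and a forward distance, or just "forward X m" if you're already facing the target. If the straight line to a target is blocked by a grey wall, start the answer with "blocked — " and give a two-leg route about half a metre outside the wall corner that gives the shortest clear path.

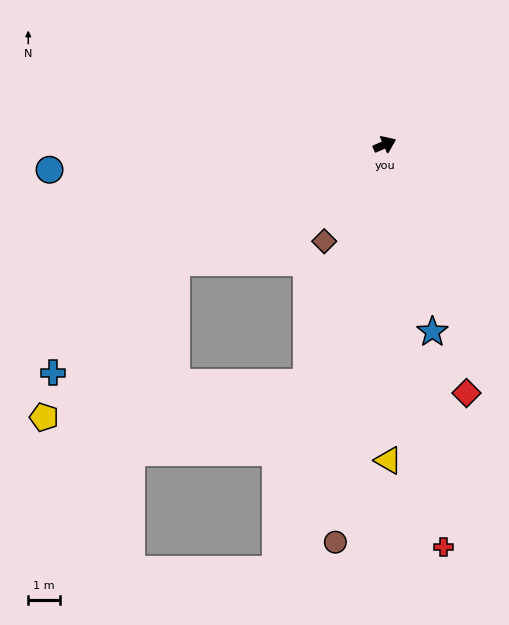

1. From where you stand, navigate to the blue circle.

turn left 160°, forward 10.5 m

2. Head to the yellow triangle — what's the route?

turn right 113°, forward 9.9 m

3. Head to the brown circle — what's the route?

turn right 121°, forward 12.5 m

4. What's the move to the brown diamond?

turn right 146°, forward 3.6 m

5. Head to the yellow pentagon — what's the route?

blocked — turn right 174°, forward 7.5 m, then turn left 20°, forward 6.4 m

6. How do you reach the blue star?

turn right 100°, forward 6.0 m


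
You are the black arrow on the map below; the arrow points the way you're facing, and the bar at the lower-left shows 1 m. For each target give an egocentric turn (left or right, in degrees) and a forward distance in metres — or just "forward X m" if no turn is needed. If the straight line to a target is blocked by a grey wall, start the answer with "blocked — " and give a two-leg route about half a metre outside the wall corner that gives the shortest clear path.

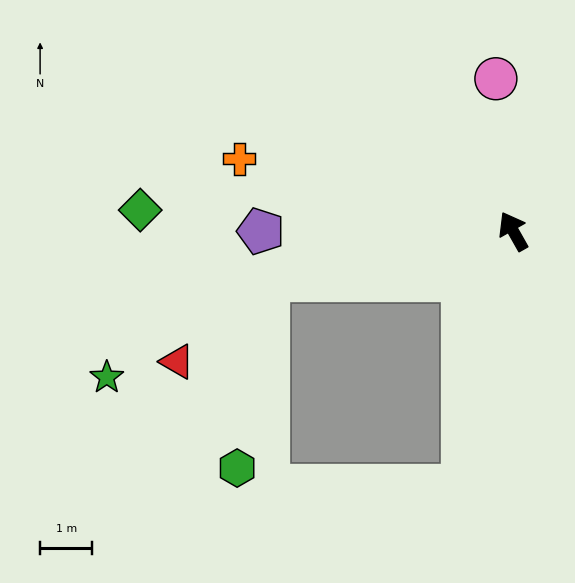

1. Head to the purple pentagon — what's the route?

turn left 61°, forward 4.8 m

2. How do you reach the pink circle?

turn right 23°, forward 2.9 m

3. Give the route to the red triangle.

blocked — turn left 72°, forward 4.8 m, then turn left 31°, forward 2.3 m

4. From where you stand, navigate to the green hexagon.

blocked — turn left 72°, forward 4.8 m, then turn left 70°, forward 3.7 m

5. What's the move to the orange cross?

turn left 46°, forward 5.4 m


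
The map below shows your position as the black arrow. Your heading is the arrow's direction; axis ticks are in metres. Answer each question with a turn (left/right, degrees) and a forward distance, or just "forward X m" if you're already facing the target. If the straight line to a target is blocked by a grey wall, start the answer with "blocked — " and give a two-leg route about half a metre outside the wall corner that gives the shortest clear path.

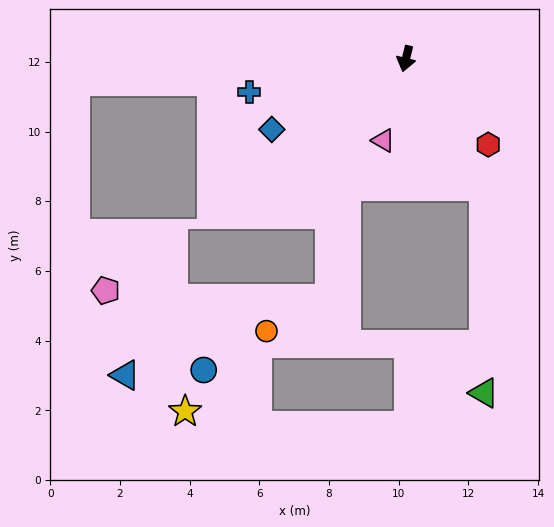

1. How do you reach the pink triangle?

forward 2.4 m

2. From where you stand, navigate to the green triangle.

blocked — turn left 45°, forward 4.3 m, then turn right 31°, forward 5.9 m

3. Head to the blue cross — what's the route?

turn right 64°, forward 4.6 m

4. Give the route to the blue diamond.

turn right 49°, forward 4.3 m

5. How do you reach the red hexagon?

turn left 57°, forward 3.4 m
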